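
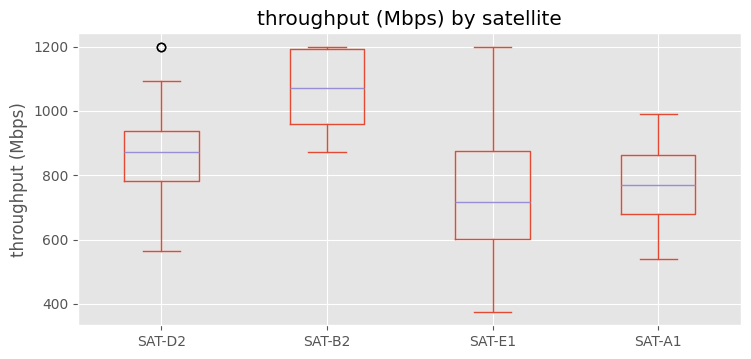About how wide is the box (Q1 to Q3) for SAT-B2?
≈ 250

Q3 ≈ 1200, Q1 ≈ 950; IQR ≈ 250.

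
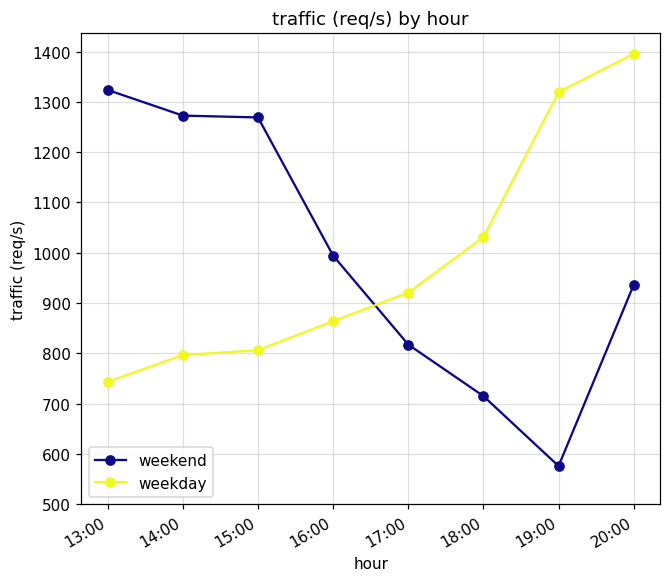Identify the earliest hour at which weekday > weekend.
17:00

16:00: weekday ≈ 900 vs weekend ≈ 1000 (not yet); 17:00: weekday ≈ 900 vs weekend ≈ 800 (first crossover).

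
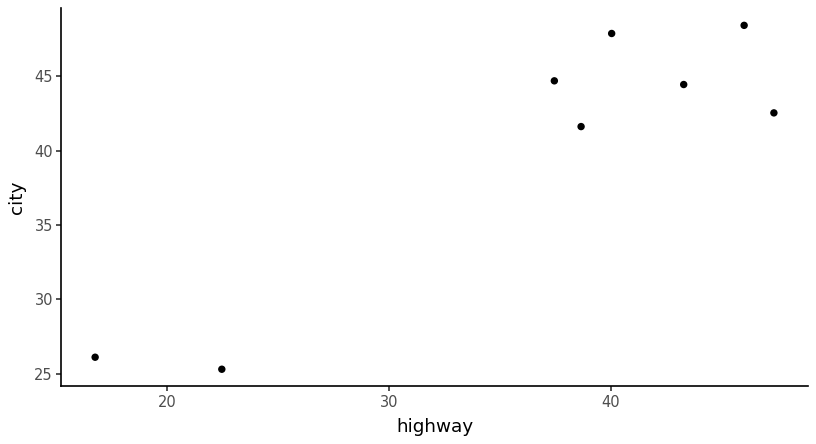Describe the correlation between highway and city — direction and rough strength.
positive, strong

Points are positively correlated; strong (|r| ≈ 0.9).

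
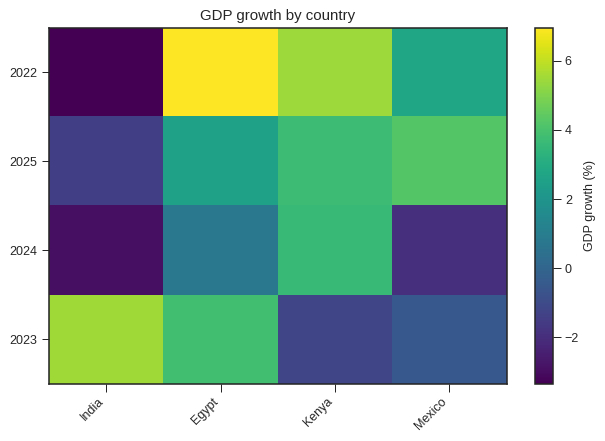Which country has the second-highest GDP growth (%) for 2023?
Egypt

Top 3 for 2023: India ≈ 5, Egypt ≈ 4, Mexico ≈ -1.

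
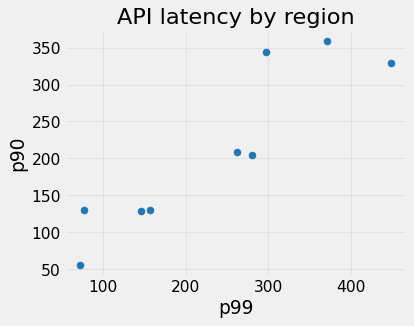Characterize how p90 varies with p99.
Points are positively correlated; strong (|r| ≈ 0.9).

positive, strong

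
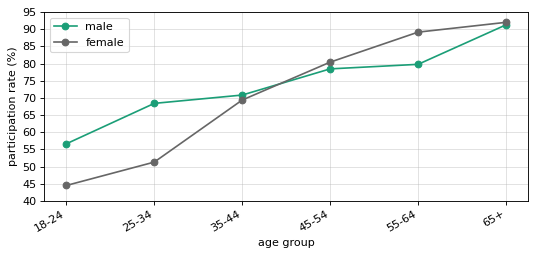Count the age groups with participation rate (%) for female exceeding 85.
Above 85: 55-64, 65+.

2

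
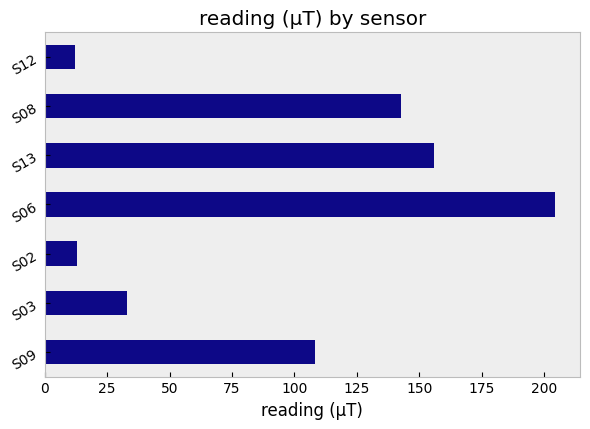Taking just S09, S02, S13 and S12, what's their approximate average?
(100 + 20 + 160 + 20) / 4 ≈ 75.

≈ 75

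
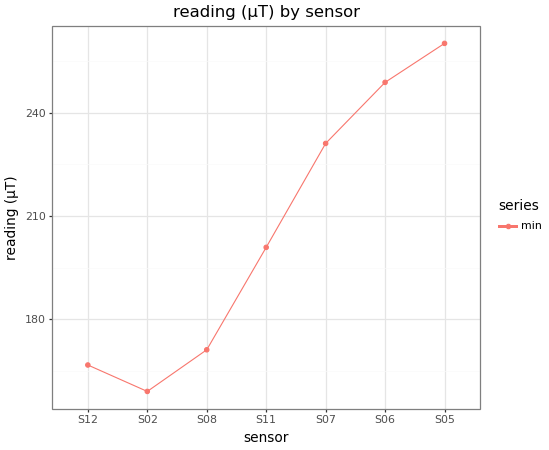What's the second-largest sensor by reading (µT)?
Top 3: S05 ≈ 260, S06 ≈ 250, S07 ≈ 230.

S06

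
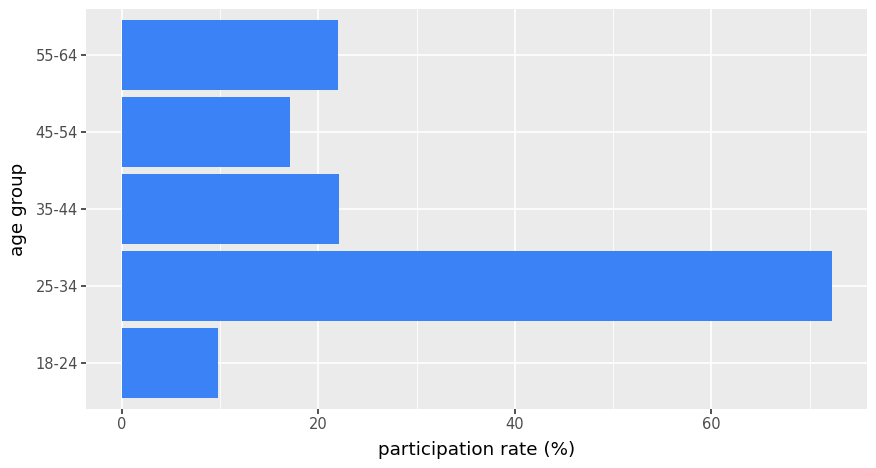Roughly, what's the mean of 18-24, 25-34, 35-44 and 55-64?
(10 + 70 + 20 + 20) / 4 ≈ 30.

≈ 30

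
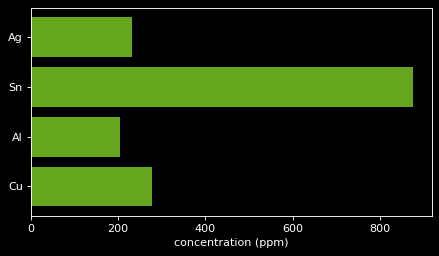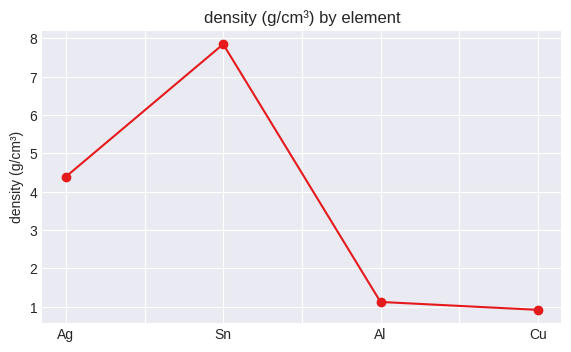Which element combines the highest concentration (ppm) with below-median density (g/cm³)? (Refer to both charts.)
Chart 2 median density (g/cm³) ≈ 3; below-median elements: Al, Cu. Among those, Cu has the highest concentration (ppm) (≈ 300).

Cu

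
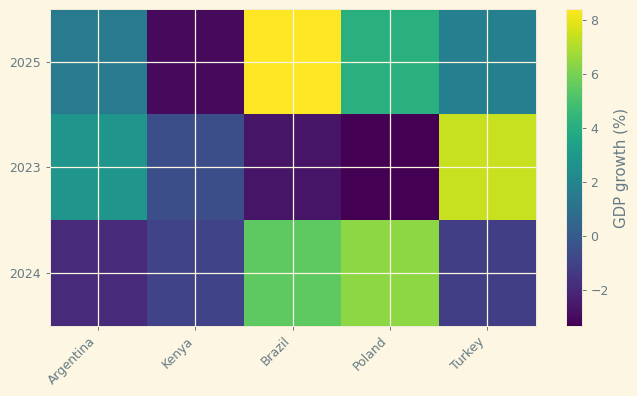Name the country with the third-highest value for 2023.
Kenya

Top 4 for 2023: Turkey ≈ 7, Argentina ≈ 3, Kenya ≈ -1, Brazil ≈ -3.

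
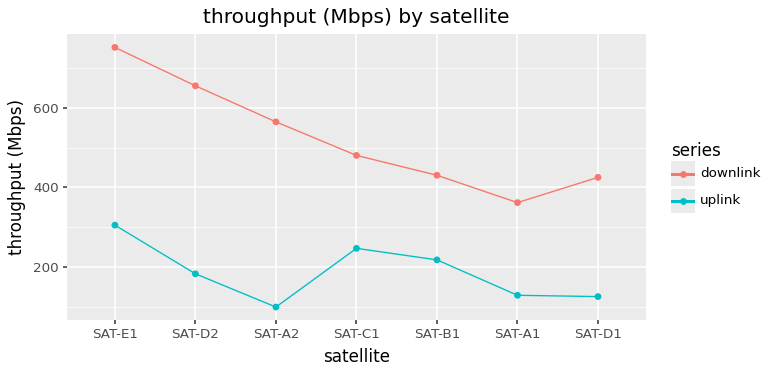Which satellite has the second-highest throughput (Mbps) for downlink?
SAT-D2

Top 3 for downlink: SAT-E1 ≈ 800, SAT-D2 ≈ 700, SAT-A2 ≈ 600.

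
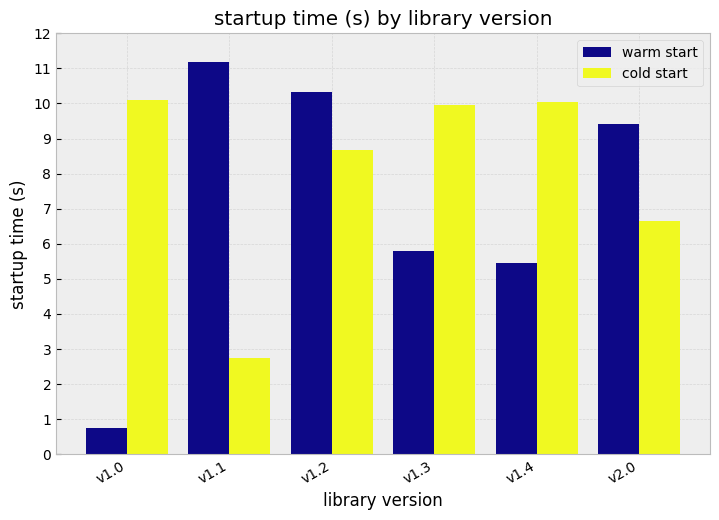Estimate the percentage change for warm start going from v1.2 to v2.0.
v1.2 ≈ 10, v2.0 ≈ 9; (9 − 10) / 10 ≈ -10%.

≈ -10%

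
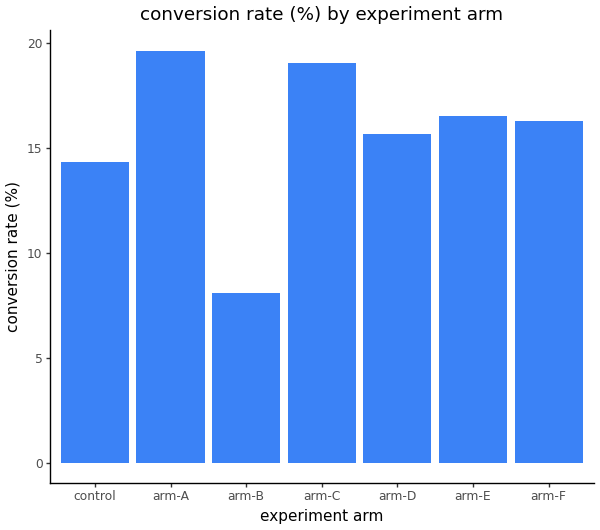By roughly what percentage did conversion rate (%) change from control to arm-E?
≈ +14.3%

control ≈ 14, arm-E ≈ 16; (16 − 14) / 14 ≈ +14.3%.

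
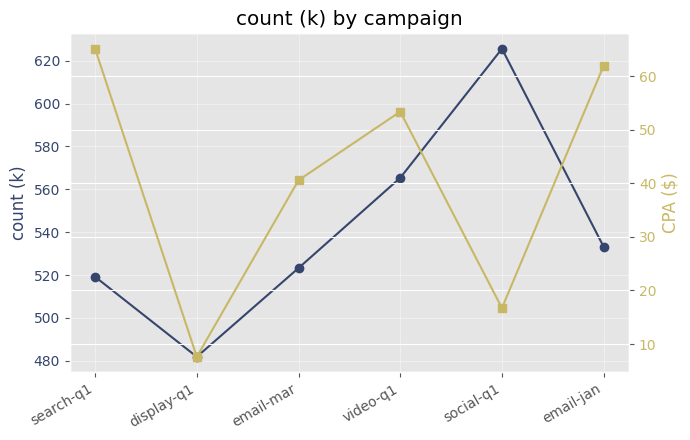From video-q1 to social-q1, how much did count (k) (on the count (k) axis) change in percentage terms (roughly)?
video-q1 ≈ 560, social-q1 ≈ 620; (620 − 560) / 560 ≈ +10.7%.

≈ +10.7%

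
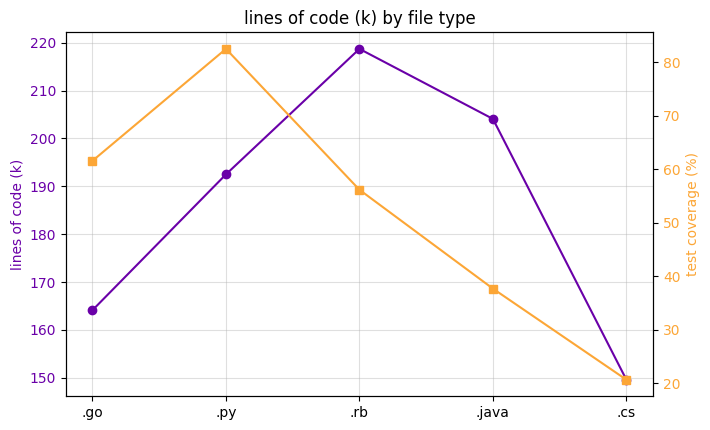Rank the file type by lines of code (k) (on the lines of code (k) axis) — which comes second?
.java

Top 3 (on the lines of code (k) axis): .rb ≈ 220, .java ≈ 200, .py ≈ 190.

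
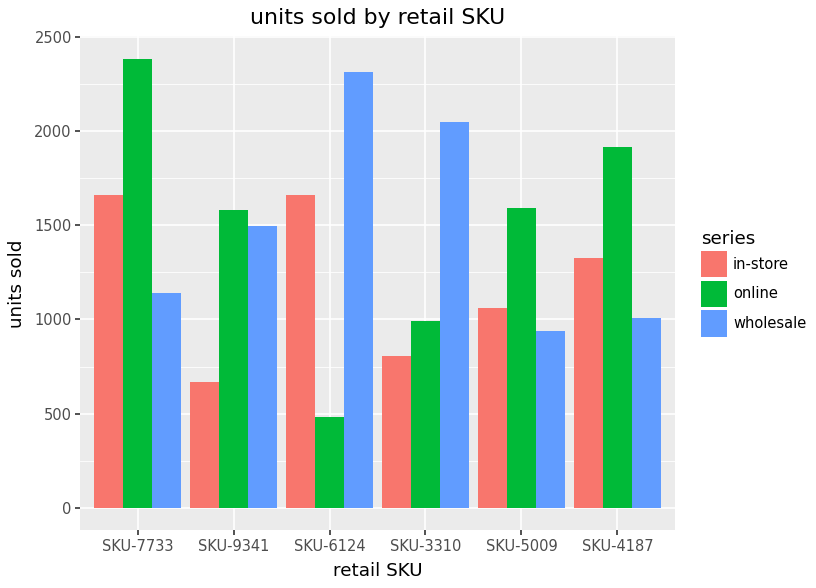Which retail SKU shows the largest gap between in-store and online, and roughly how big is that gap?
SKU-6124, ≈ 1200

SKU-6124: in-store ≈ 1600, online ≈ 400 → gap ≈ 1200. Next-largest (SKU-9341) is only ≈ 1000.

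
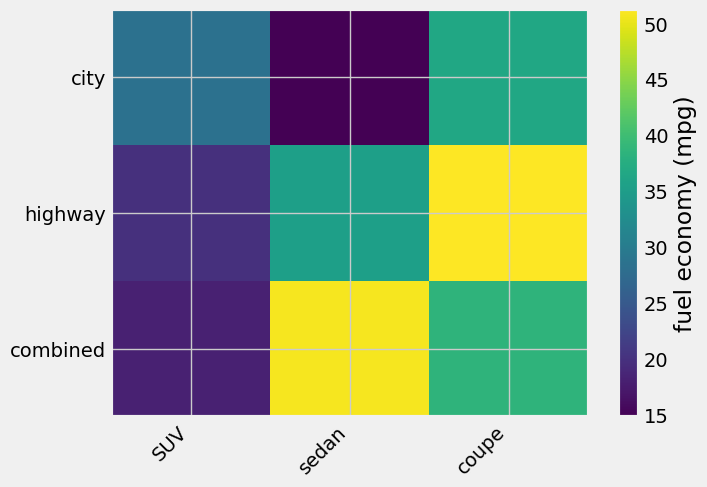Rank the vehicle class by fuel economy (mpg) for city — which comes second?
Top 3 for city: coupe ≈ 35, SUV ≈ 30, sedan ≈ 15.

SUV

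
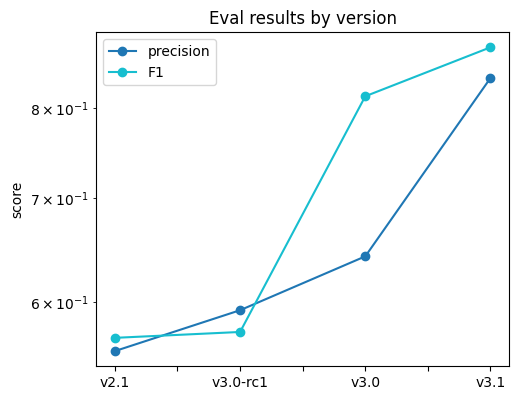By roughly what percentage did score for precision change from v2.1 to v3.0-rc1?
≈ +9.1%

v2.1 ≈ 0.55, v3.0-rc1 ≈ 0.60; (0.60 − 0.55) / 0.55 ≈ +9.1%.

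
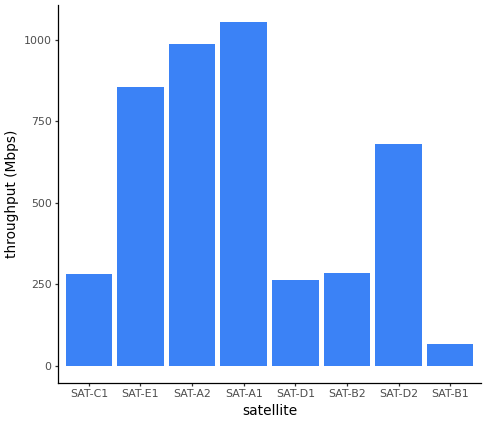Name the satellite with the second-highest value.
SAT-A2

Top 3: SAT-A1 ≈ 1100, SAT-A2 ≈ 1000, SAT-E1 ≈ 900.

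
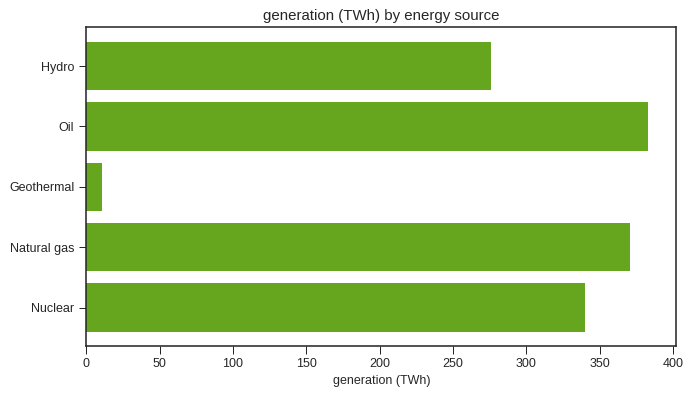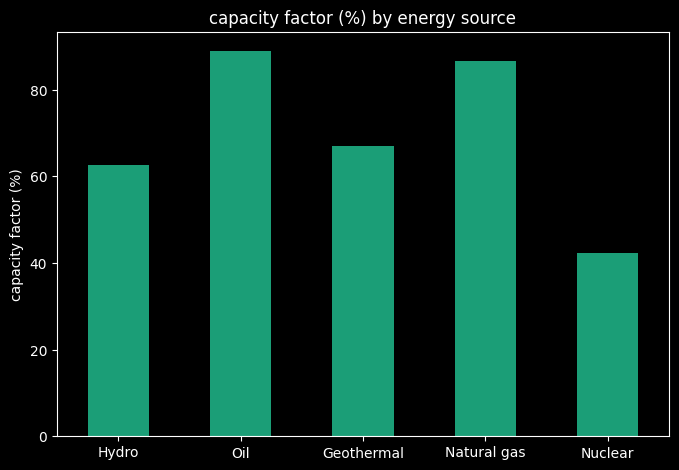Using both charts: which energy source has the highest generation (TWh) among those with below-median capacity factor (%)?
Nuclear

Chart 2 median capacity factor (%) ≈ 70; below-median energy sources: Hydro, Nuclear. Among those, Nuclear has the highest generation (TWh) (≈ 350).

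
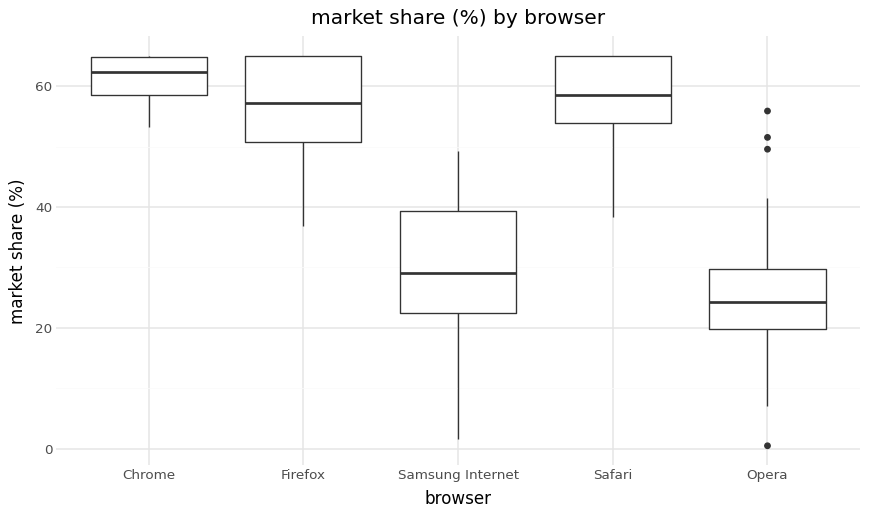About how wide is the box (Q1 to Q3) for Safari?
≈ 10

Q3 ≈ 65, Q1 ≈ 55; IQR ≈ 10.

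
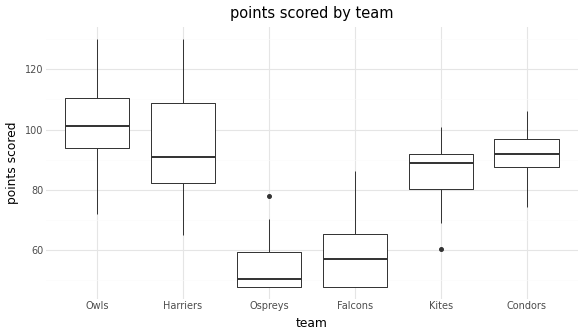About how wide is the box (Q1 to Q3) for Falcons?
≈ 15

Q3 ≈ 65, Q1 ≈ 50; IQR ≈ 15.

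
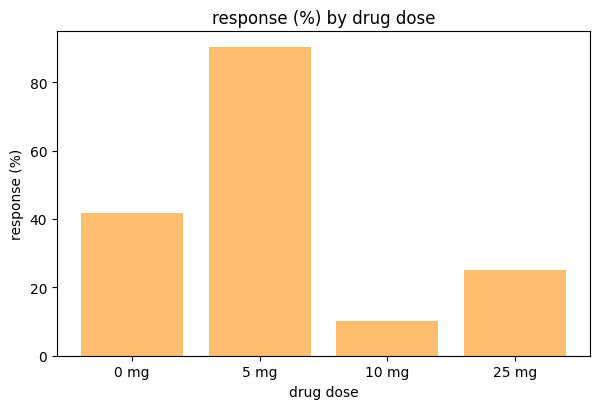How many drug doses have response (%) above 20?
Above 20: 0 mg, 5 mg, 25 mg.

3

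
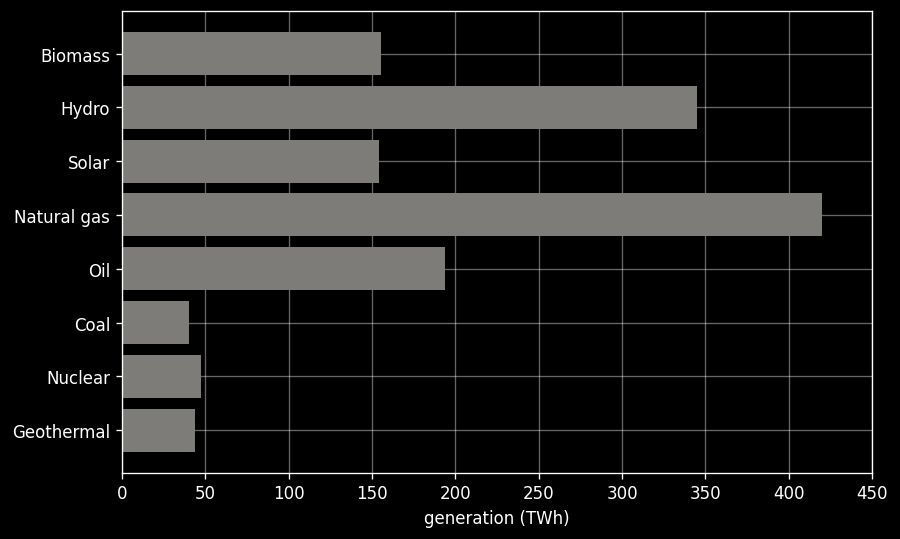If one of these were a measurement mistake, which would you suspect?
Natural gas ≈ 400; the rest sit between ≈ 50 and ≈ 350.

Natural gas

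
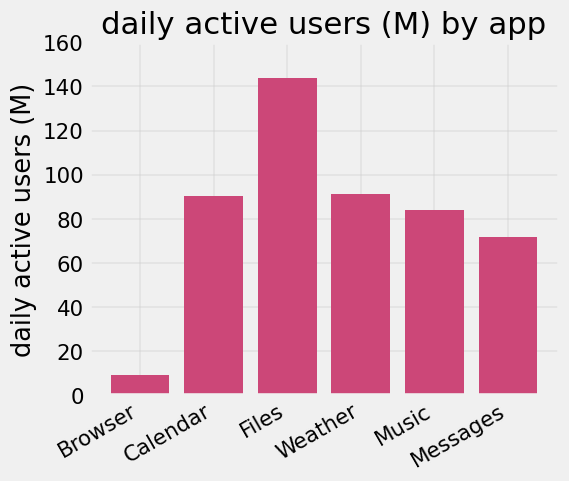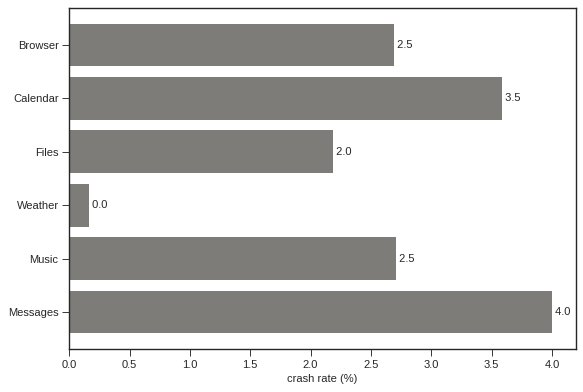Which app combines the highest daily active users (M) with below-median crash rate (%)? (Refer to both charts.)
Files

Chart 2 median crash rate (%) ≈ 2.5; below-median apps: Browser, Files, Weather. Among those, Files has the highest daily active users (M) (≈ 140).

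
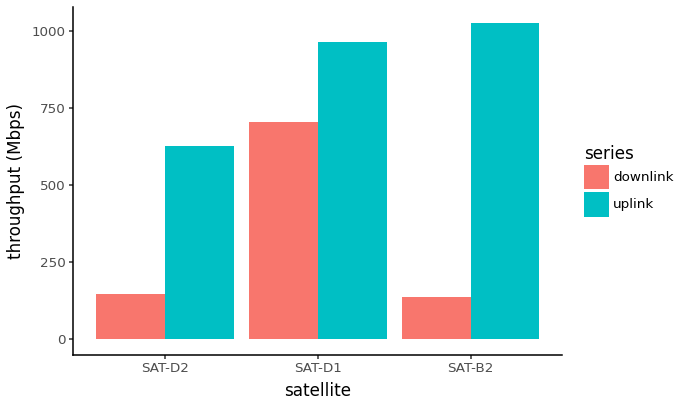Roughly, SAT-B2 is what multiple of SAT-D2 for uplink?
≈ 1.67×

SAT-B2 ≈ 1000, SAT-D2 ≈ 600; 1000/600 ≈ 1.67.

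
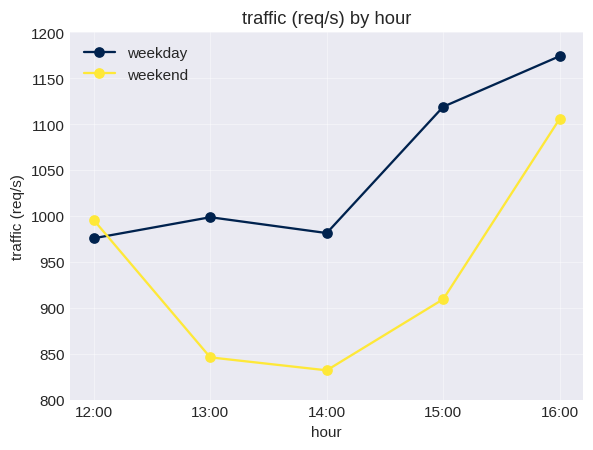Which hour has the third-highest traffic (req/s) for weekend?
Top 4 for weekend: 16:00 ≈ 1100, 12:00 ≈ 1000, 15:00 ≈ 900, 13:00 ≈ 850.

15:00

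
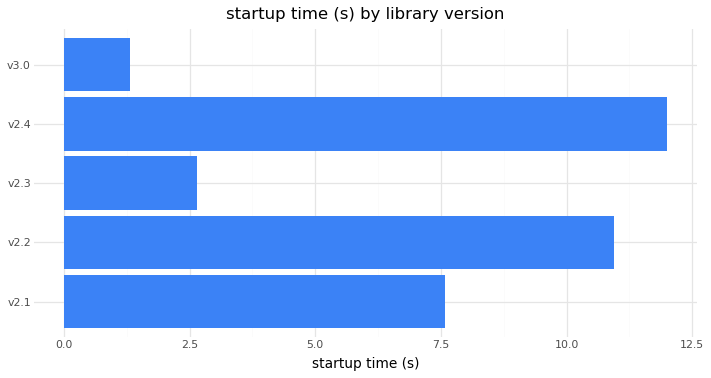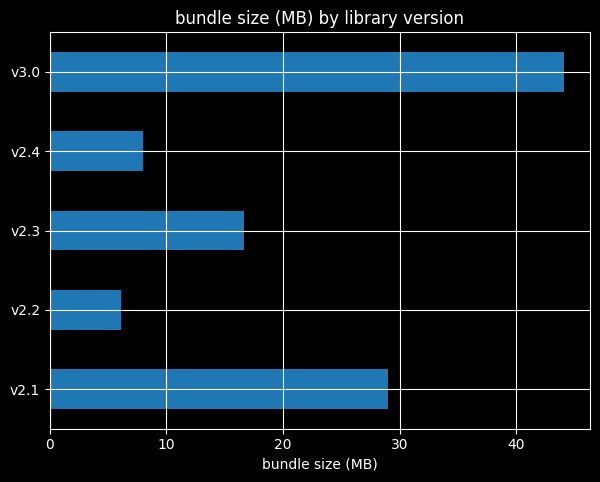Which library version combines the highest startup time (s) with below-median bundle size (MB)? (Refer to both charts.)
v2.4

Chart 2 median bundle size (MB) ≈ 15; below-median library versions: v2.2, v2.4. Among those, v2.4 has the highest startup time (s) (≈ 12).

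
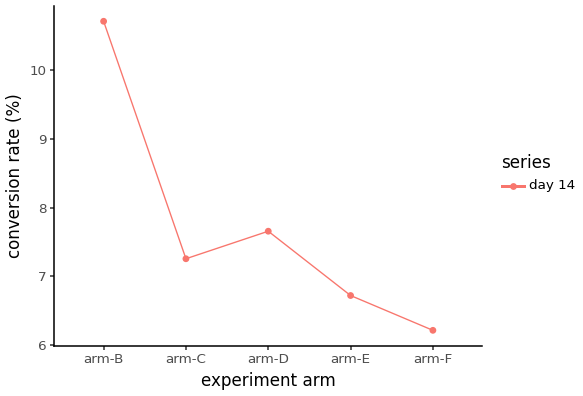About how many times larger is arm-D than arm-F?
≈ 1.25×

arm-D ≈ 7.5, arm-F ≈ 6.0; 7.5/6.0 ≈ 1.25.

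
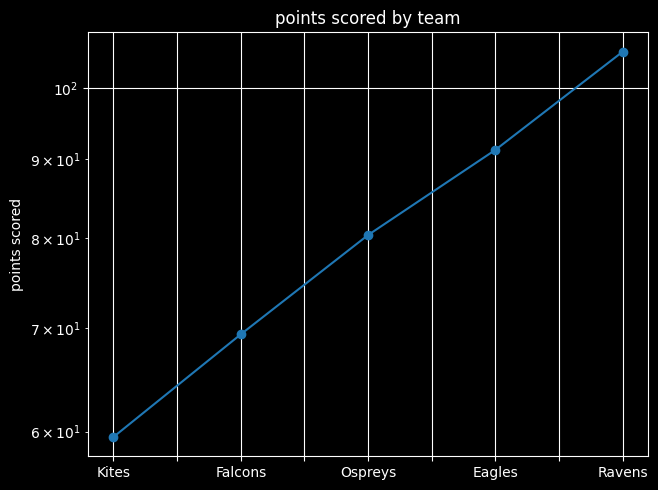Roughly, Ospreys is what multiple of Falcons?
Ospreys ≈ 80, Falcons ≈ 70; 80/70 ≈ 1.14.

≈ 1.14×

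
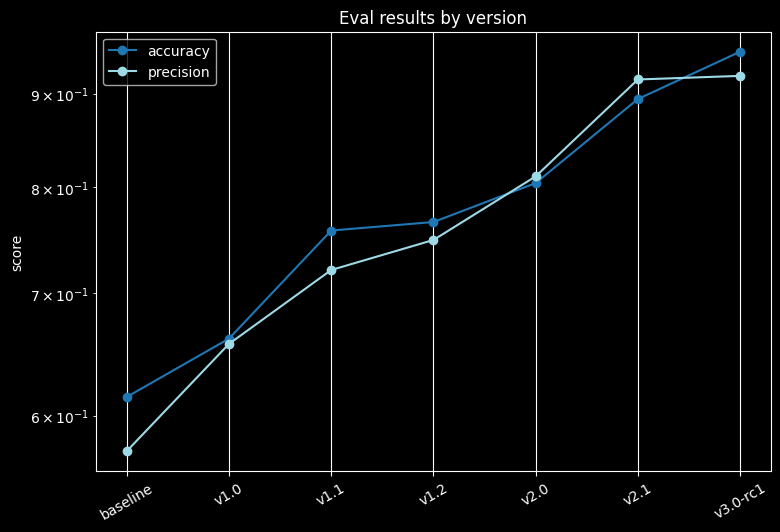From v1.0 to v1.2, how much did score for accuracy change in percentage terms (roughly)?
v1.0 ≈ 0.65, v1.2 ≈ 0.75; (0.75 − 0.65) / 0.65 ≈ +15.4%.

≈ +15.4%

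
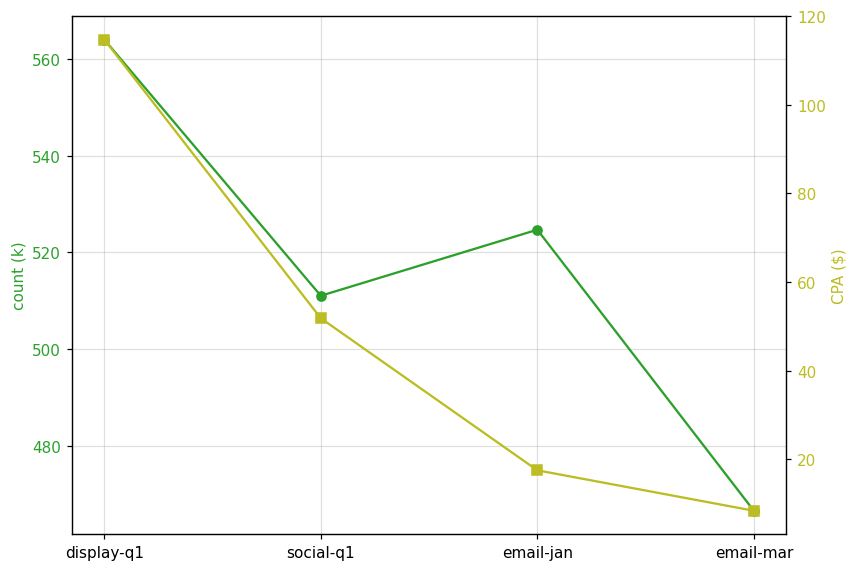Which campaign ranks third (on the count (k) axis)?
Top 4 (on the count (k) axis): display-q1 ≈ 560, email-jan ≈ 520, social-q1 ≈ 510, email-mar ≈ 470.

social-q1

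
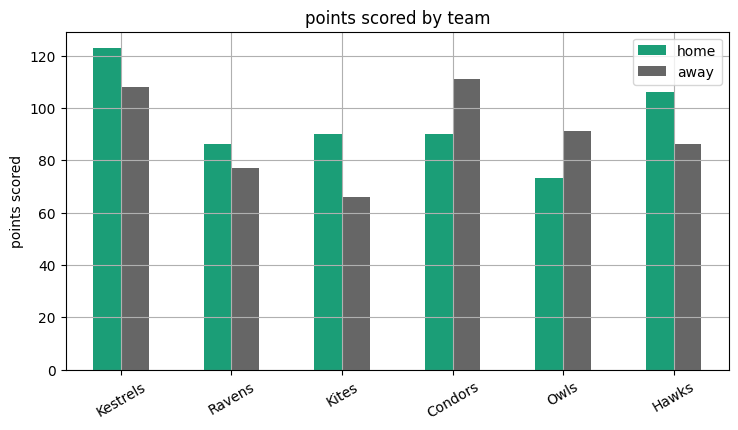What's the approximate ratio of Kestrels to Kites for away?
Kestrels ≈ 100, Kites ≈ 60; 100/60 ≈ 1.67.

≈ 1.67×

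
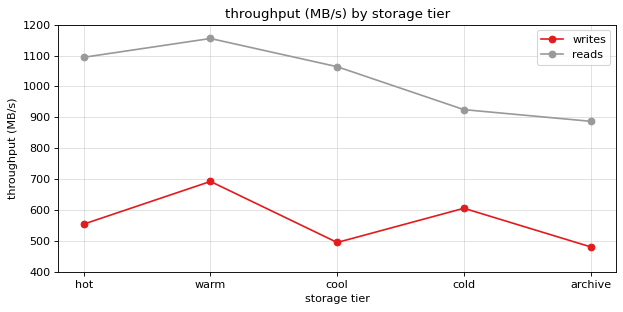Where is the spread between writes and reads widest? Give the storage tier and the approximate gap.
cool, ≈ 600 MB/s

cool: writes ≈ 500, reads ≈ 1100 → gap ≈ 600. Next-largest (hot) is only ≈ 500.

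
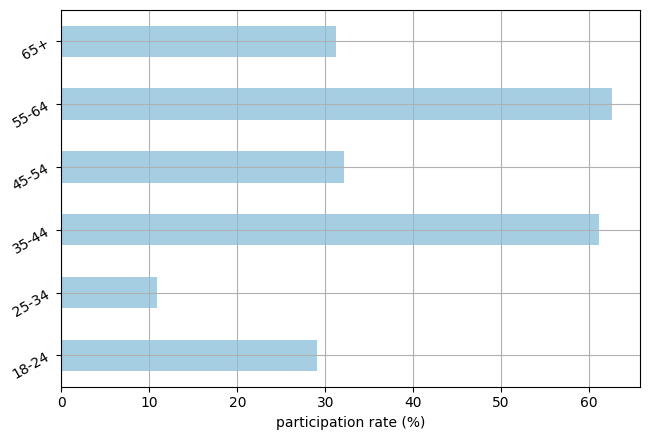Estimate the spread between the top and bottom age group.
Max 55-64 ≈ 60, min 25-34 ≈ 10; range ≈ 50.

≈ 50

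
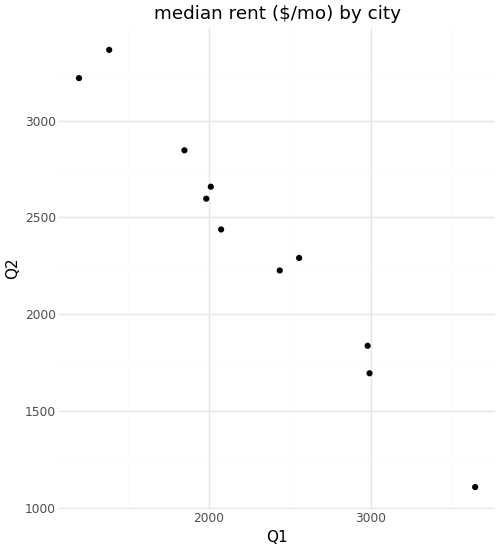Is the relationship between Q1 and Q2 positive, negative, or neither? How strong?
Points are negatively correlated; strong (|r| ≈ 1.0).

negative, strong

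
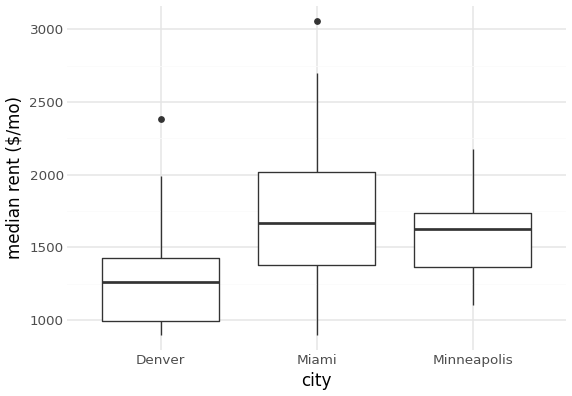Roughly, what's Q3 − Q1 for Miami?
Q3 ≈ 2000, Q1 ≈ 1400; IQR ≈ 600.

≈ 600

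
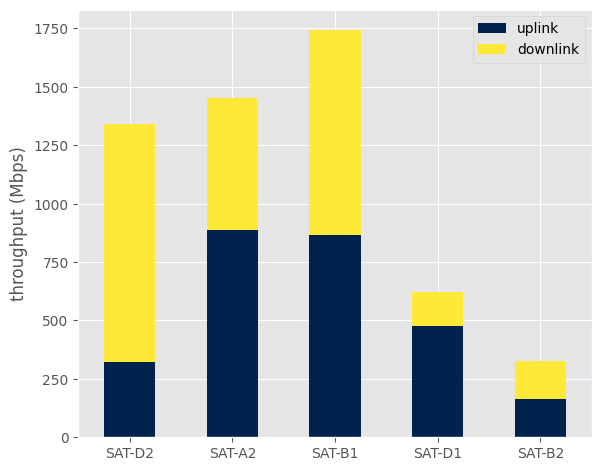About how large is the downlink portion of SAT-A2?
downlink top ≈ 1400, bottom ≈ 800; segment ≈ 600.

≈ 600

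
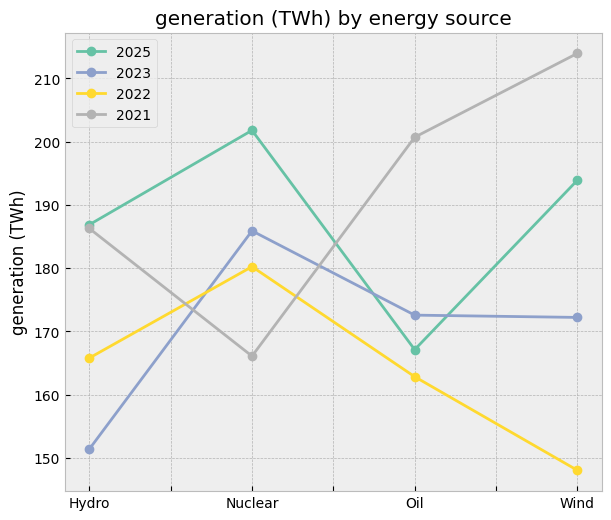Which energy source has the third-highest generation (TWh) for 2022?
Top 4 for 2022: Nuclear ≈ 180, Hydro ≈ 170, Oil ≈ 160, Wind ≈ 150.

Oil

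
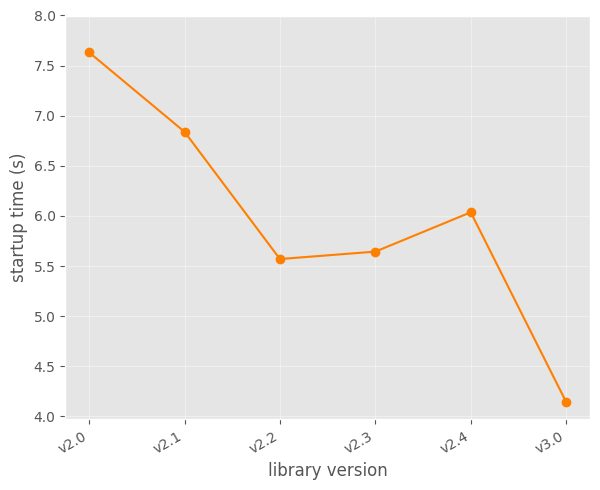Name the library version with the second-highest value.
Top 3: v2.0 ≈ 7.5, v2.1 ≈ 7.0, v2.4 ≈ 6.0.

v2.1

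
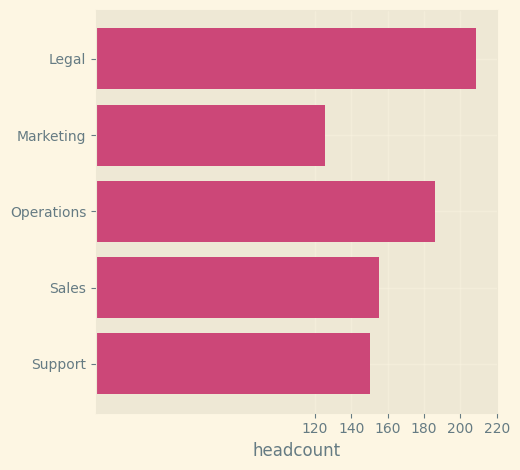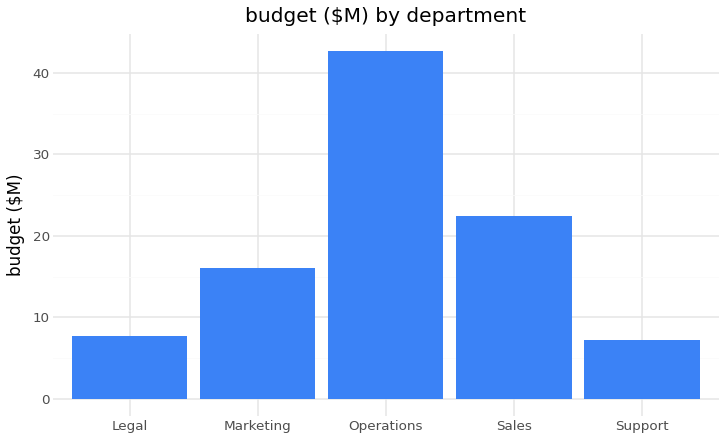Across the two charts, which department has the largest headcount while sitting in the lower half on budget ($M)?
Chart 2 median budget ($M) ≈ 15; below-median departments: Legal, Support. Among those, Legal has the highest headcount (≈ 200).

Legal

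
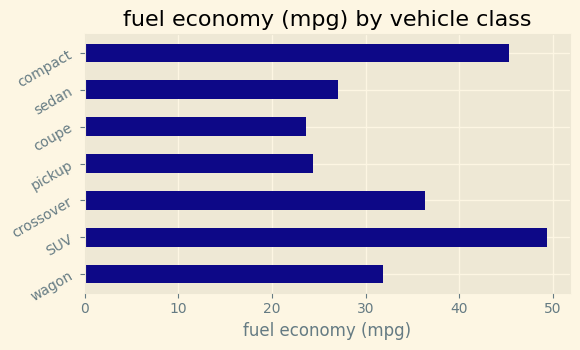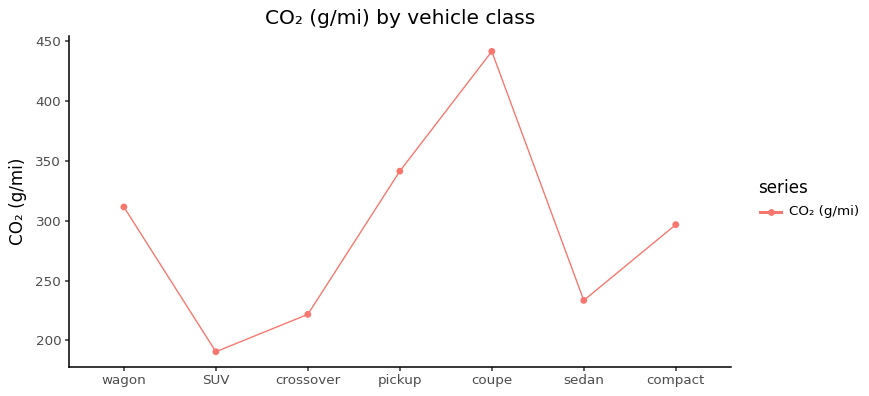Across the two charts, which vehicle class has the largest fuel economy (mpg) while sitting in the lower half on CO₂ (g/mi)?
SUV

Chart 2 median CO₂ (g/mi) ≈ 300; below-median vehicle classes: SUV, crossover, sedan. Among those, SUV has the highest fuel economy (mpg) (≈ 50).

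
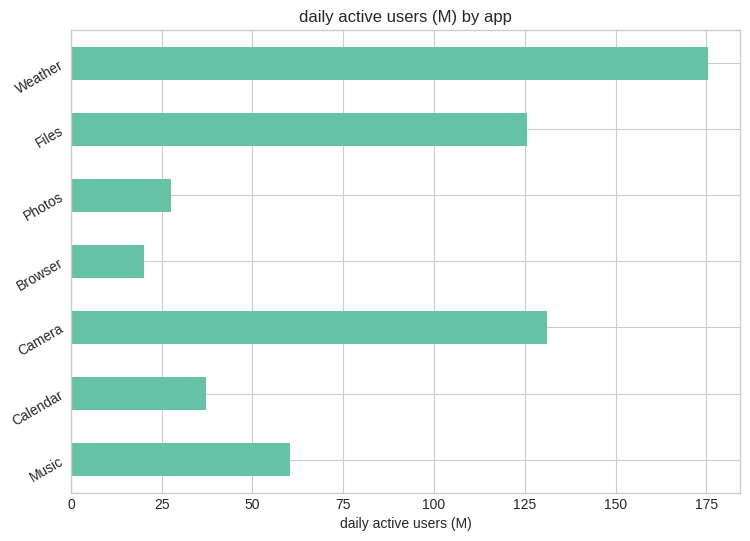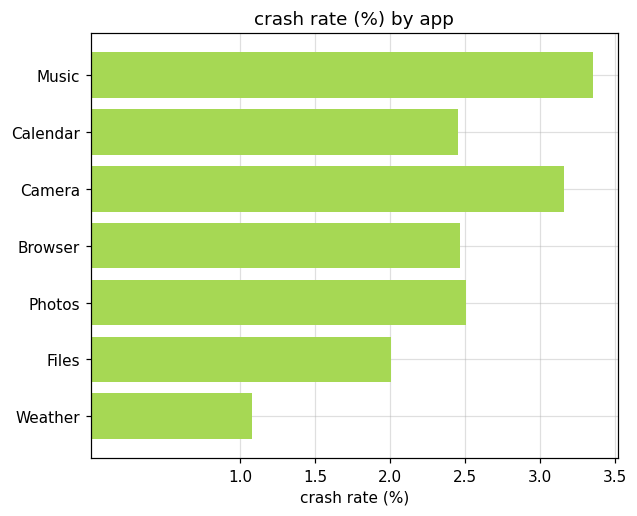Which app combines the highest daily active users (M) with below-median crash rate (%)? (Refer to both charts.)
Weather

Chart 2 median crash rate (%) ≈ 2.5; below-median apps: Calendar, Files, Weather. Among those, Weather has the highest daily active users (M) (≈ 180).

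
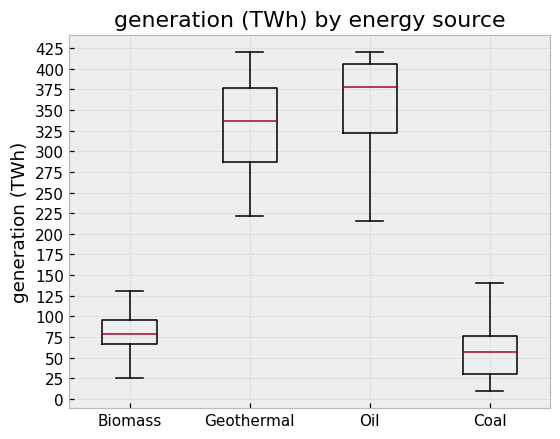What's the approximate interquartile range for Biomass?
≈ 25

Q3 ≈ 100, Q1 ≈ 75; IQR ≈ 25.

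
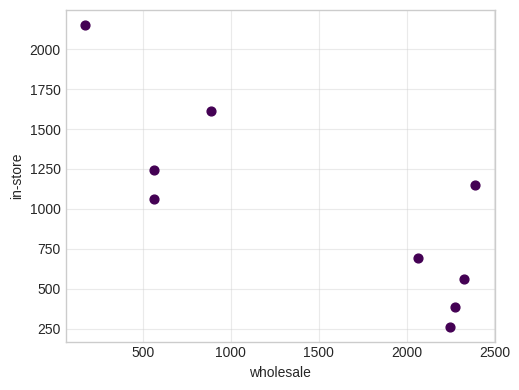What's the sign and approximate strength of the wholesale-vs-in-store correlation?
negative, strong

Points are negatively correlated; strong (|r| ≈ 0.8).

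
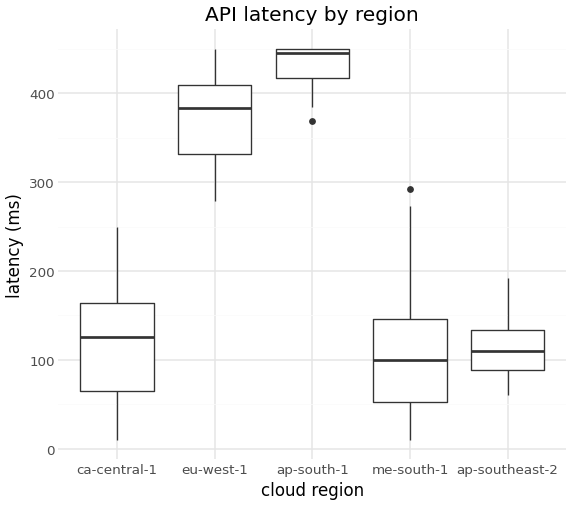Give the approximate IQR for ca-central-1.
Q3 ≈ 150, Q1 ≈ 50; IQR ≈ 100.

≈ 100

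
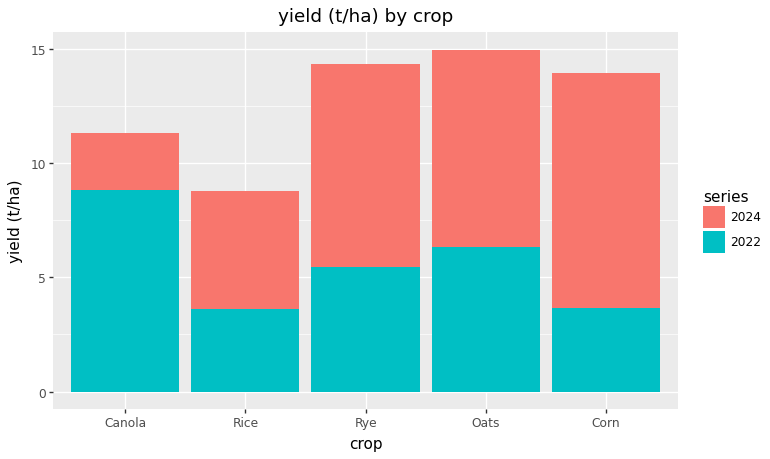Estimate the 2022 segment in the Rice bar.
≈ 4

2022 top ≈ 4, bottom ≈ 0; segment ≈ 4.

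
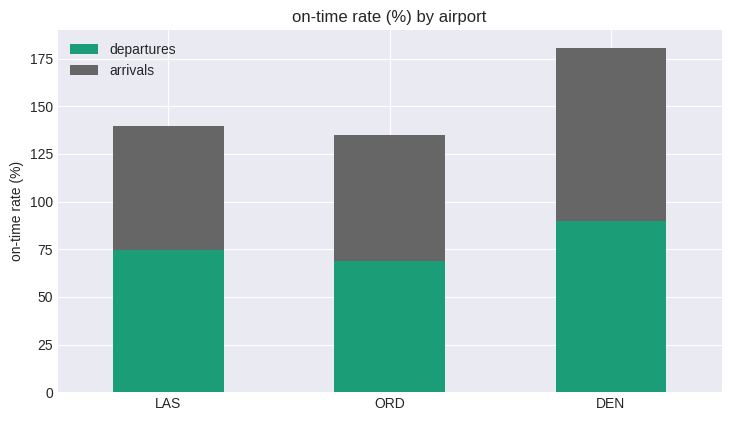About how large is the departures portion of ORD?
departures top ≈ 60, bottom ≈ 0; segment ≈ 60.

≈ 60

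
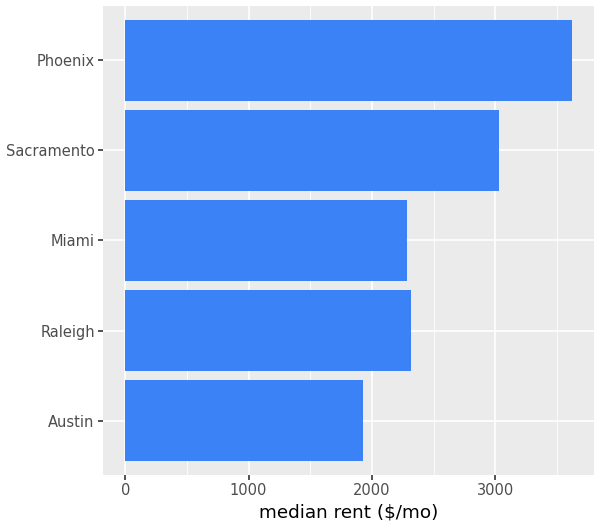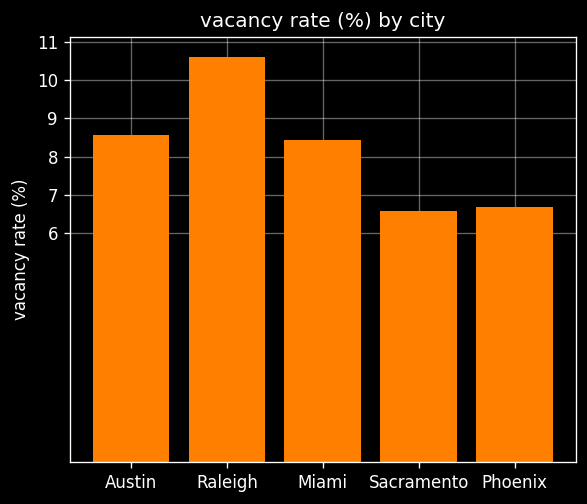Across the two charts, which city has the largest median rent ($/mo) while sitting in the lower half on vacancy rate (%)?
Phoenix

Chart 2 median vacancy rate (%) ≈ 8; below-median cities: Sacramento, Phoenix. Among those, Phoenix has the highest median rent ($/mo) (≈ 3500).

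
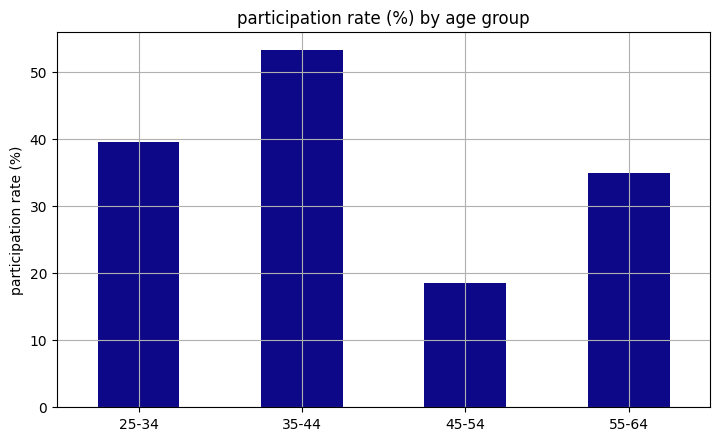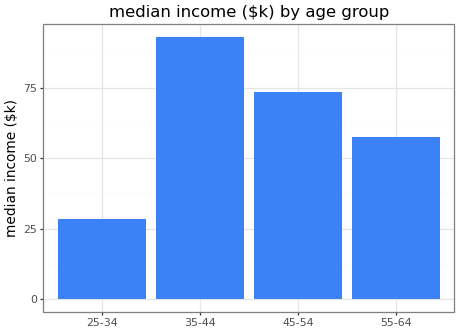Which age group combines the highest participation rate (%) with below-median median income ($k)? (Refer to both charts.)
Chart 2 median median income ($k) ≈ 70; below-median age groups: 25-34, 55-64. Among those, 25-34 has the highest participation rate (%) (≈ 40).

25-34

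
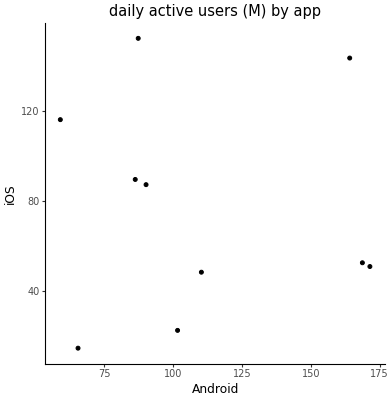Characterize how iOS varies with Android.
Points are roughly uncorrelated; weak (|r| ≈ 0.0).

no clear correlation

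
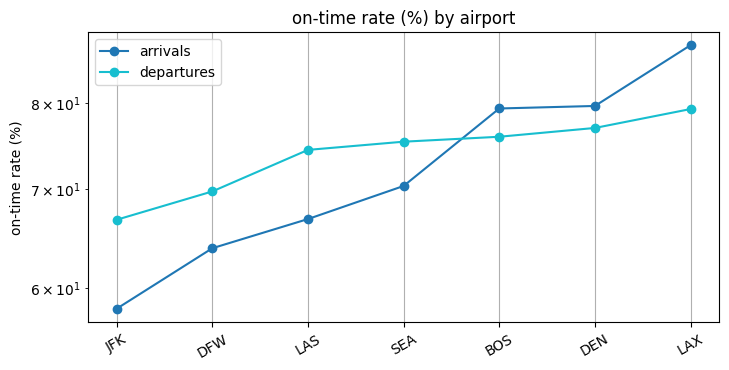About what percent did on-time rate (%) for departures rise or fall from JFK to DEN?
≈ +15.4%

JFK ≈ 65, DEN ≈ 75; (75 − 65) / 65 ≈ +15.4%.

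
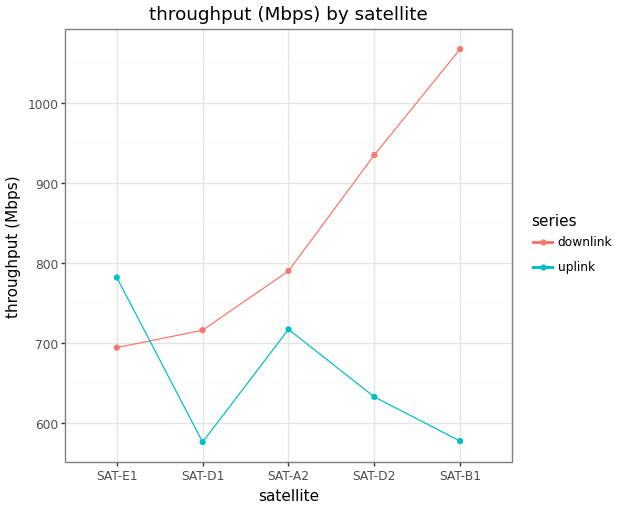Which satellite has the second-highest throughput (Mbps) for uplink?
Top 3 for uplink: SAT-E1 ≈ 800, SAT-A2 ≈ 700, SAT-D2 ≈ 650.

SAT-A2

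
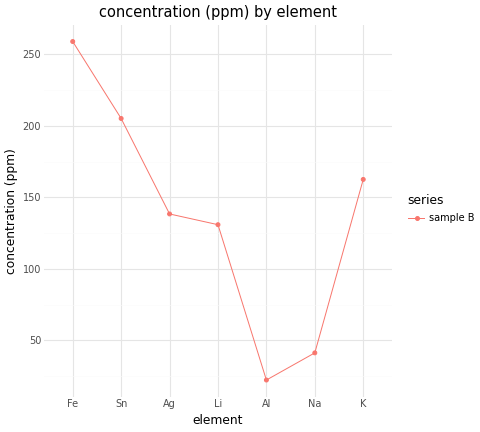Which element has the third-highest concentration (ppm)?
K

Top 4: Fe ≈ 260, Sn ≈ 200, K ≈ 160, Ag ≈ 140.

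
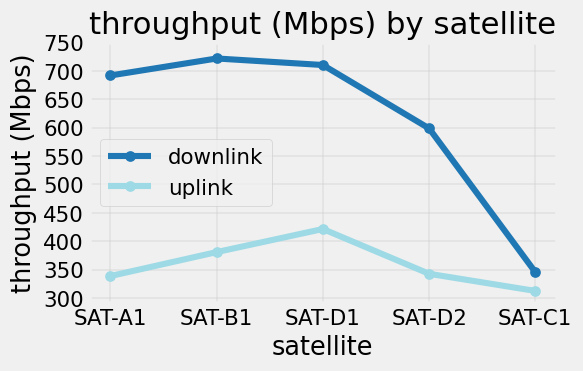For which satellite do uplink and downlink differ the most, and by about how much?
SAT-A1, ≈ 350 Mbps

SAT-A1: uplink ≈ 350, downlink ≈ 700 → gap ≈ 350. Next-largest (SAT-B1) is only ≈ 300.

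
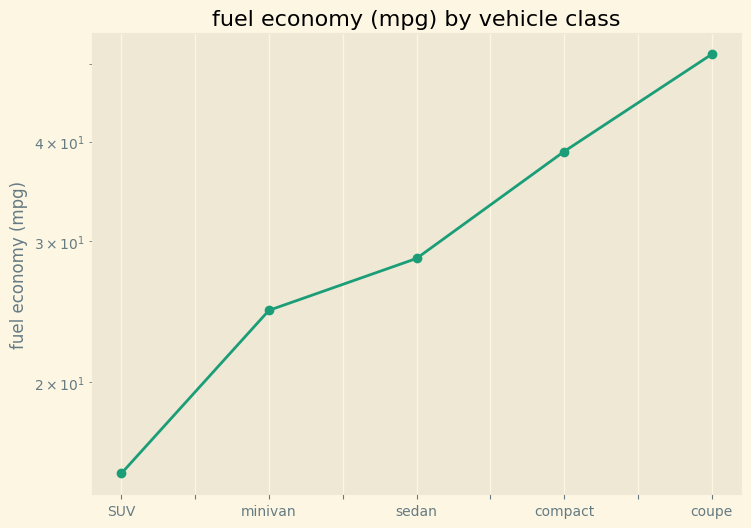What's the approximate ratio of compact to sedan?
compact ≈ 40, sedan ≈ 30; 40/30 ≈ 1.33.

≈ 1.33×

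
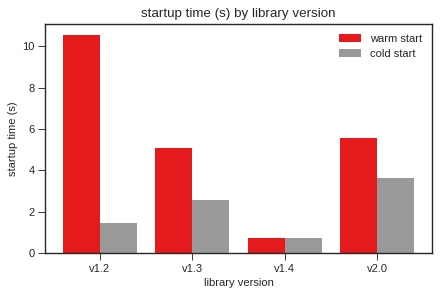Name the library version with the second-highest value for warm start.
v2.0

Top 3 for warm start: v1.2 ≈ 11, v2.0 ≈ 6, v1.3 ≈ 5.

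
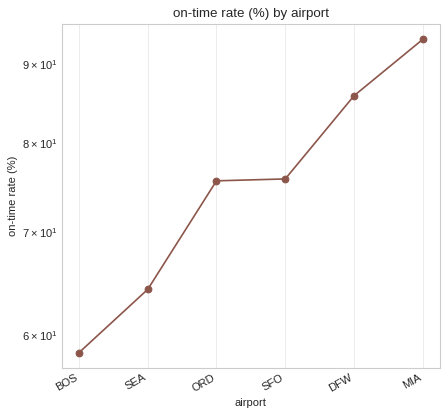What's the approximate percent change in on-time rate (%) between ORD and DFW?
≈ +13.3%

ORD ≈ 75, DFW ≈ 85; (85 − 75) / 75 ≈ +13.3%.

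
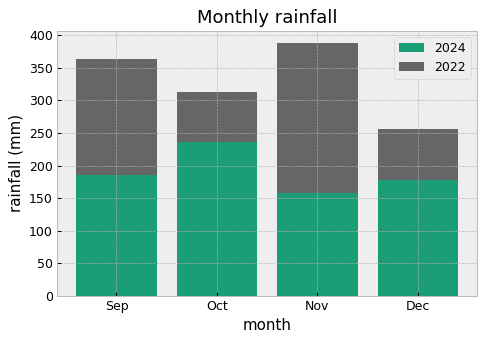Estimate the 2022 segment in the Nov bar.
≈ 250

2022 top ≈ 400, bottom ≈ 150; segment ≈ 250.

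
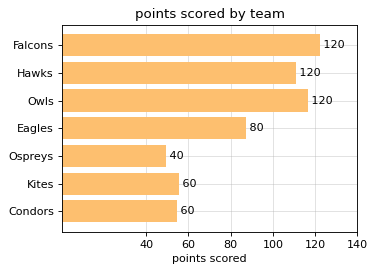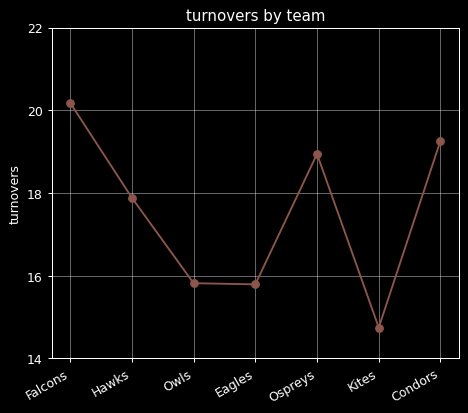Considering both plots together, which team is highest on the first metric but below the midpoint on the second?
Chart 2 median turnovers ≈ 18; below-median teams: Owls, Eagles, Kites. Among those, Owls has the highest points scored (≈ 120).

Owls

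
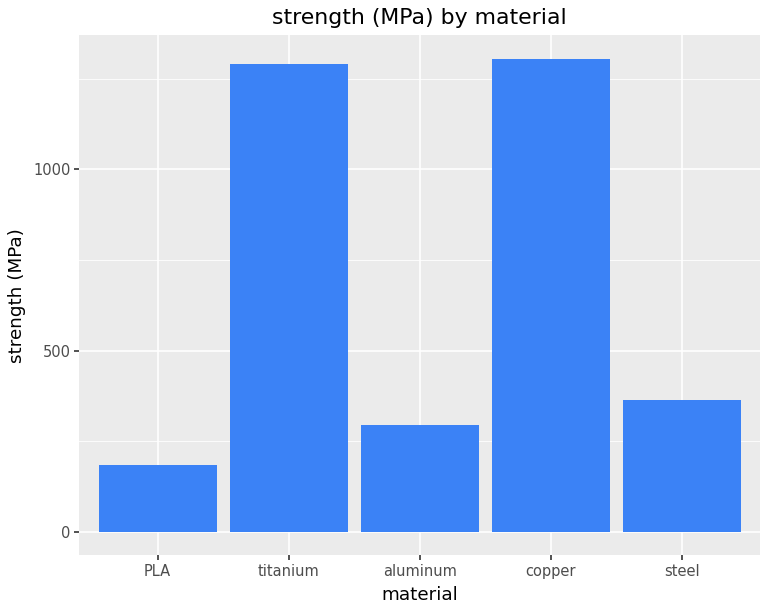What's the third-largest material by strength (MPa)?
steel

Top 4: copper ≈ 1400, titanium ≈ 1200, steel ≈ 400, aluminum ≈ 200.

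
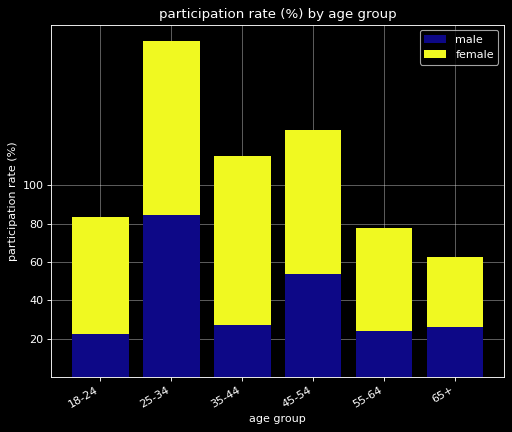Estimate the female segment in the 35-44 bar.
≈ 100

female top ≈ 120, bottom ≈ 20; segment ≈ 100.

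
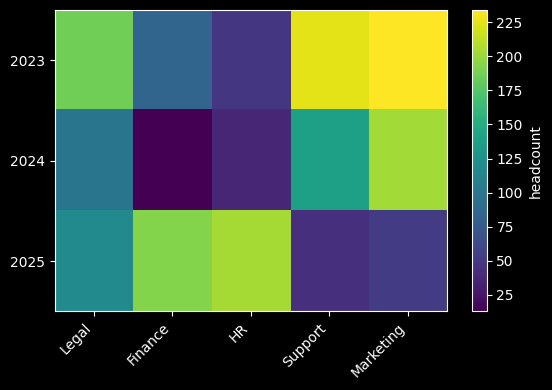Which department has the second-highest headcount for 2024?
Support

Top 3 for 2024: Marketing ≈ 200, Support ≈ 140, Legal ≈ 100.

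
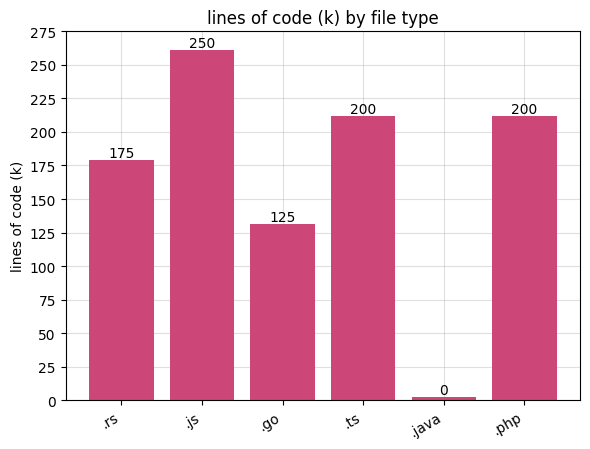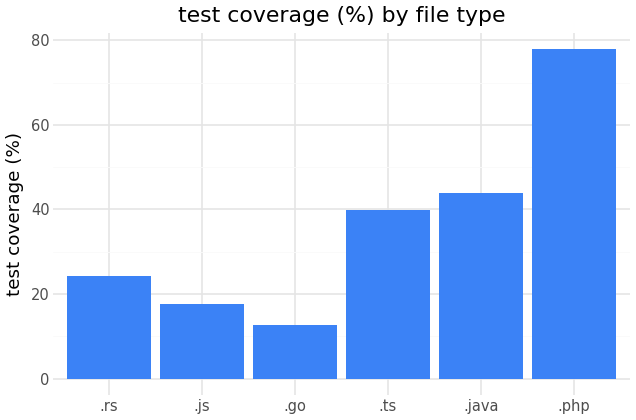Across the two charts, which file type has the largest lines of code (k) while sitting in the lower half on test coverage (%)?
Chart 2 median test coverage (%) ≈ 30; below-median file types: .rs, .js, .go. Among those, .js has the highest lines of code (k) (≈ 250).

.js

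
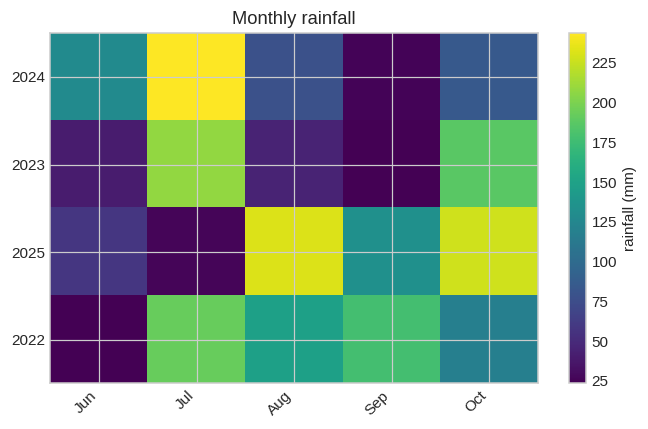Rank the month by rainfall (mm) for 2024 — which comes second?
Top 3 for 2024: Jul ≈ 240, Jun ≈ 120, Oct ≈ 80.

Jun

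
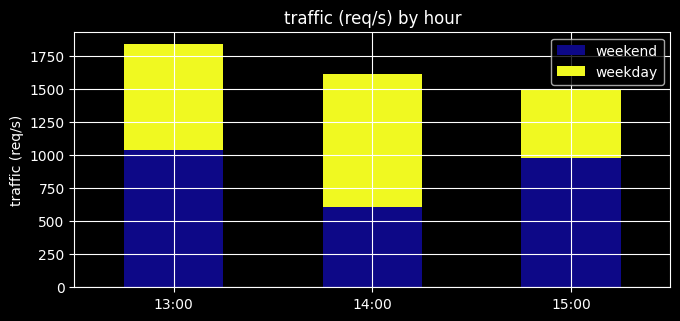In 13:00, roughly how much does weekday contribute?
≈ 800

weekday top ≈ 1800, bottom ≈ 1000; segment ≈ 800.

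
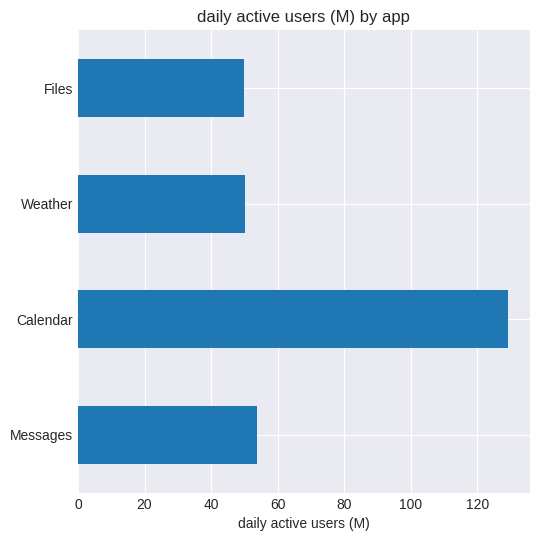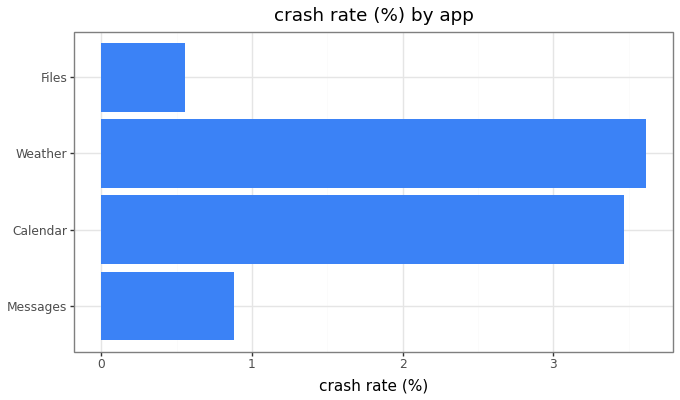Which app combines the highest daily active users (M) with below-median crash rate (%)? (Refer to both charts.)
Chart 2 median crash rate (%) ≈ 2; below-median apps: Messages, Files. Among those, Messages has the highest daily active users (M) (≈ 60).

Messages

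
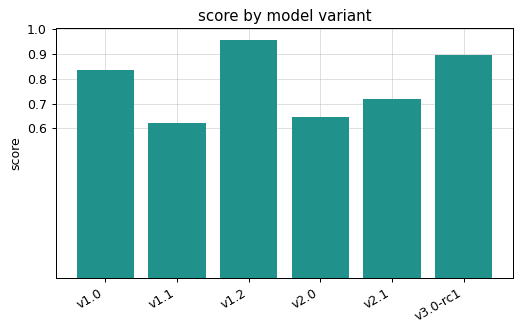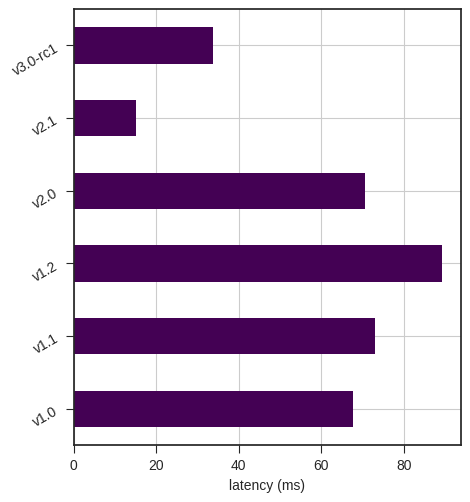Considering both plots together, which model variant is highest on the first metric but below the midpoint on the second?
v3.0-rc1

Chart 2 median latency (ms) ≈ 70; below-median model variants: v1.0, v2.1, v3.0-rc1. Among those, v3.0-rc1 has the highest score (≈ 0.9).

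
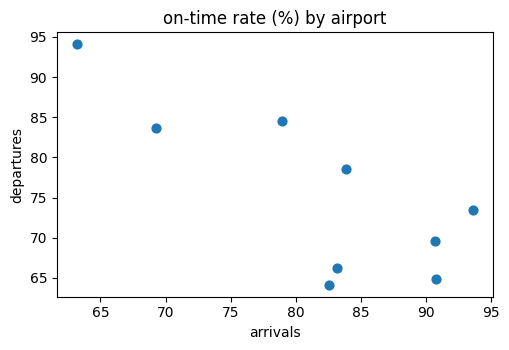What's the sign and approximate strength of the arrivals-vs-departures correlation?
negative, strong

Points are negatively correlated; strong (|r| ≈ 0.8).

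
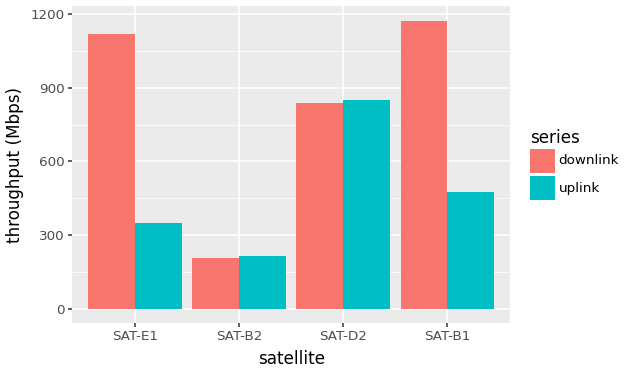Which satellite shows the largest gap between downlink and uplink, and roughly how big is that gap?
SAT-E1, ≈ 800 Mbps

SAT-E1: downlink ≈ 1100, uplink ≈ 300 → gap ≈ 800. Next-largest (SAT-B1) is only ≈ 700.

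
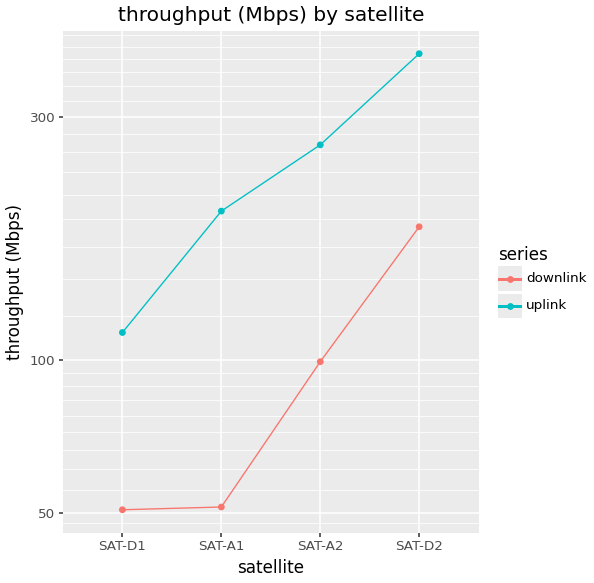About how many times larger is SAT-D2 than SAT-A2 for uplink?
≈ 1.6×

SAT-D2 ≈ 400, SAT-A2 ≈ 250; 400/250 ≈ 1.6.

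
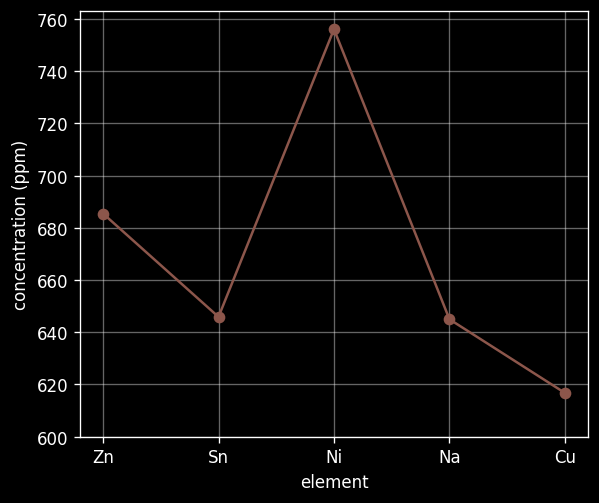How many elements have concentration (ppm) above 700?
Above 700: Ni.

1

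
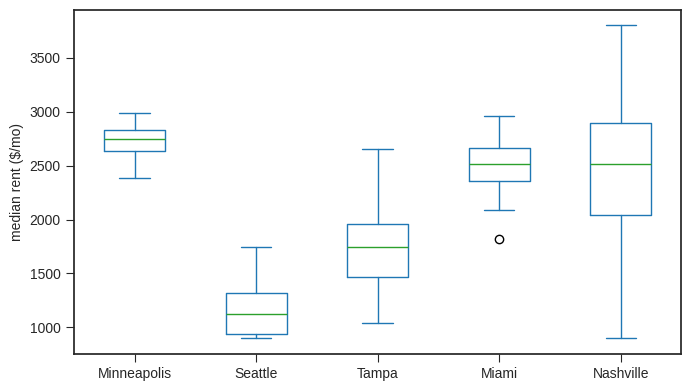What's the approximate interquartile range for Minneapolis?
Q3 ≈ 2800, Q1 ≈ 2600; IQR ≈ 200.

≈ 200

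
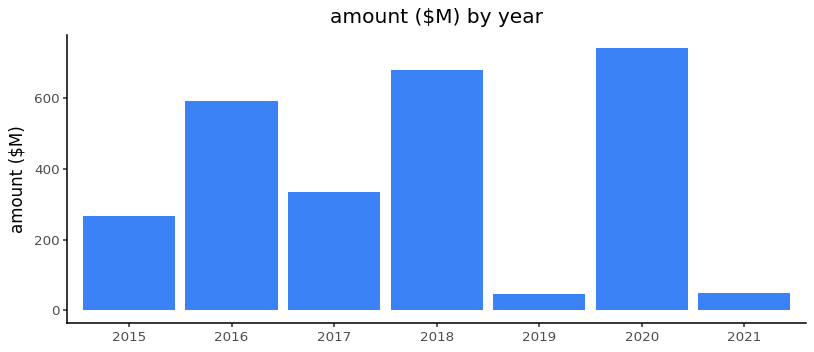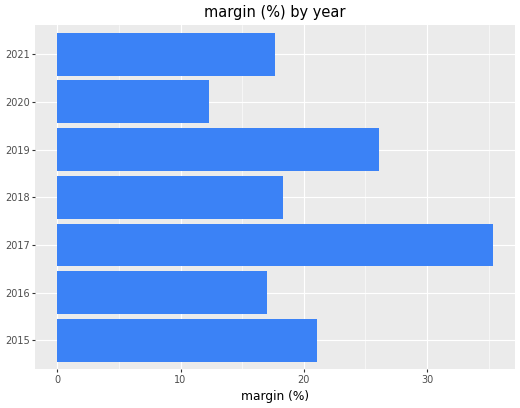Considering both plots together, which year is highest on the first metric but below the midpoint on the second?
2020

Chart 2 median margin (%) ≈ 20; below-median years: 2016, 2020, 2021. Among those, 2020 has the highest amount ($M) (≈ 700).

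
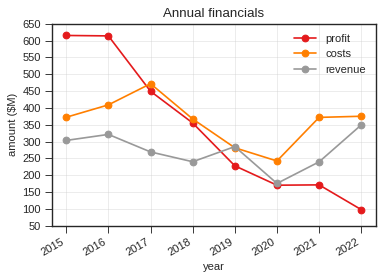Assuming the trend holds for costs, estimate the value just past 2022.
Last three: 250, 350, 400 → slope ≈ 75/step → next ≈ 475.

≈ 475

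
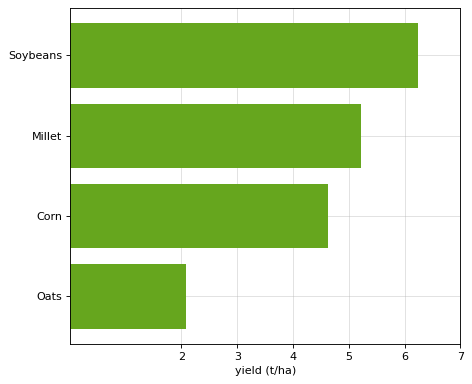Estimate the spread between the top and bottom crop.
≈ 4

Max Soybeans ≈ 6, min Oats ≈ 2; range ≈ 4.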